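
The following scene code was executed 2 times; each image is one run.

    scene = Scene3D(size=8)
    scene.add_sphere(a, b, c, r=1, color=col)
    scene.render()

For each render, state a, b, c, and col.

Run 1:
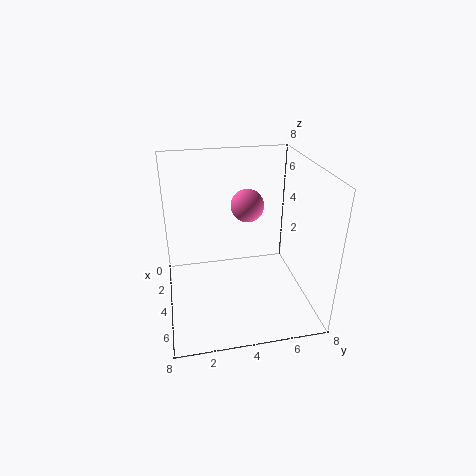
a = 2
b = 5
c = 5
col = 'hotpink'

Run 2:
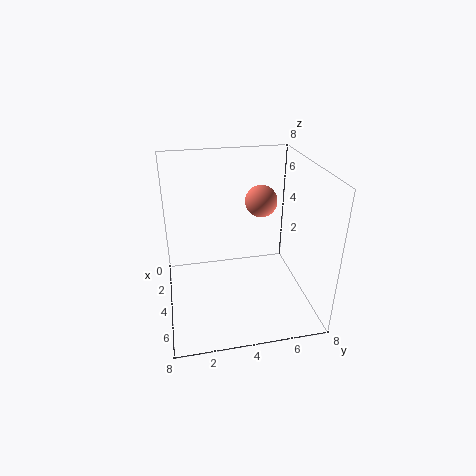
a = 1.5
b = 6
c = 5
col = 'salmon'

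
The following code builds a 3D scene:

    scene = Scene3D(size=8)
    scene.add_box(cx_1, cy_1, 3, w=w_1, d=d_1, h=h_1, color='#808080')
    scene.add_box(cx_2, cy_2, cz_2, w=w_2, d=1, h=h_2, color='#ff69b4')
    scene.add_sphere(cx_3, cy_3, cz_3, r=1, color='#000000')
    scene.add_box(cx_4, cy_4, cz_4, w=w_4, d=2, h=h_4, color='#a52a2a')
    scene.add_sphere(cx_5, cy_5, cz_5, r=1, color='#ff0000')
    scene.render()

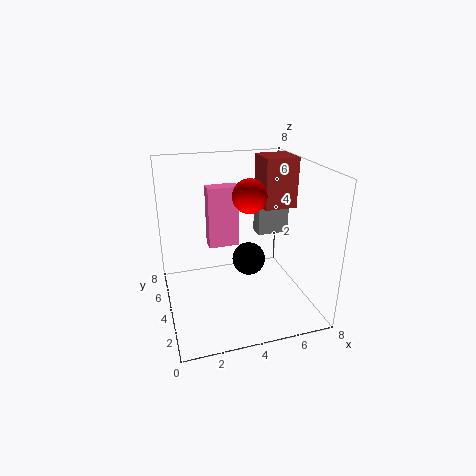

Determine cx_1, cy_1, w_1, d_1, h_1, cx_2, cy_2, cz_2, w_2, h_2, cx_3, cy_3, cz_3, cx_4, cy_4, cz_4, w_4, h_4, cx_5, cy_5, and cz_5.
cx_1 = 6; cy_1 = 6; w_1 = 2; d_1 = 1; h_1 = 2; cx_2 = 3; cy_2 = 7; cz_2 = 2; w_2 = 2; h_2 = 4; cx_3 = 5; cy_3 = 5; cz_3 = 2; cx_4 = 6; cy_4 = 5; cz_4 = 5; w_4 = 2; h_4 = 3; cx_5 = 5; cy_5 = 5; cz_5 = 6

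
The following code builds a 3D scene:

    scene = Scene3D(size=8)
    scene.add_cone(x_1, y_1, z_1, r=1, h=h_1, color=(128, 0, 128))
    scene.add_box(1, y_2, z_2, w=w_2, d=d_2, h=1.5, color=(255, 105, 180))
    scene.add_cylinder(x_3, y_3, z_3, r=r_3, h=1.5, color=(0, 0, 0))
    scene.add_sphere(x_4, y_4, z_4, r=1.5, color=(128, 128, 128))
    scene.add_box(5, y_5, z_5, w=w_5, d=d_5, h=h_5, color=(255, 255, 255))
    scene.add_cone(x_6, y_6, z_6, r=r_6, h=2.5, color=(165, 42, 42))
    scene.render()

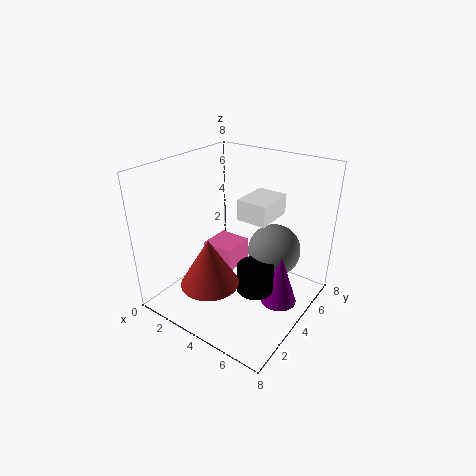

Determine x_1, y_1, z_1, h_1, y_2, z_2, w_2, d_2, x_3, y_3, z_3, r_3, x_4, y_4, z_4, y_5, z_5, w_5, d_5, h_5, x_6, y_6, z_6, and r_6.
x_1 = 6.5
y_1 = 4.5
z_1 = 0.5
h_1 = 3
y_2 = 4.5
z_2 = 1
w_2 = 2
d_2 = 2
x_3 = 5.5
y_3 = 3.5
z_3 = 1.5
r_3 = 1
x_4 = 5.5
y_4 = 5.5
z_4 = 3
y_5 = 2.5
z_5 = 6
w_5 = 1.5
d_5 = 2
h_5 = 1
x_6 = 4
y_6 = 1.5
z_6 = 2.5
r_6 = 1.5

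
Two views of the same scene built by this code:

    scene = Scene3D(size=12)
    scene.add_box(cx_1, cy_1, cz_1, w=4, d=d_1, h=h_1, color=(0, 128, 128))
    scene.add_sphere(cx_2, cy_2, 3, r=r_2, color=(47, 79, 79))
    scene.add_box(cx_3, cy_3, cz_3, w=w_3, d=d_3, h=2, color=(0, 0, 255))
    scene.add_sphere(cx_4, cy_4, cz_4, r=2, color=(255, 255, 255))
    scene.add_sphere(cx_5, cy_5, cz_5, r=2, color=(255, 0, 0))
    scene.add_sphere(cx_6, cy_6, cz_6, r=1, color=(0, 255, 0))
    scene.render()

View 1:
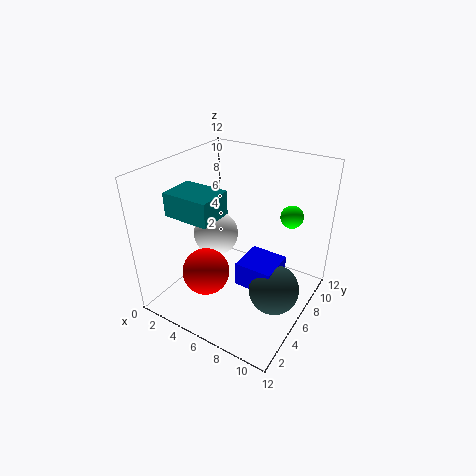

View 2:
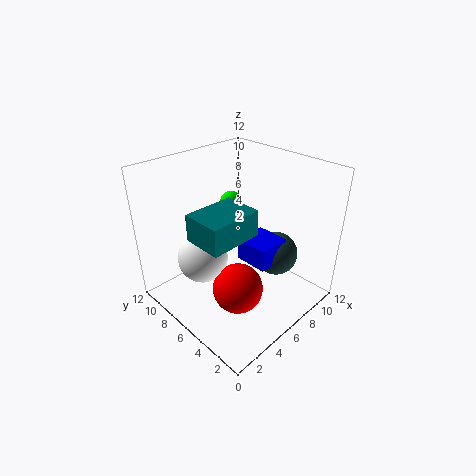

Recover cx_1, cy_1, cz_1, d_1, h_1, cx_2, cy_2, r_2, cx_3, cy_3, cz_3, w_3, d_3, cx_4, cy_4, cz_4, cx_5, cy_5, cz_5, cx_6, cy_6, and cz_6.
cx_1 = 1; cy_1 = 3; cz_1 = 8; d_1 = 3; h_1 = 2; cx_2 = 10; cy_2 = 5; r_2 = 2; cx_3 = 7; cy_3 = 4; cz_3 = 3; w_3 = 3; d_3 = 3; cx_4 = 3; cy_4 = 7; cz_4 = 5; cx_5 = 4; cy_5 = 4; cz_5 = 3; cx_6 = 9; cy_6 = 10; cz_6 = 7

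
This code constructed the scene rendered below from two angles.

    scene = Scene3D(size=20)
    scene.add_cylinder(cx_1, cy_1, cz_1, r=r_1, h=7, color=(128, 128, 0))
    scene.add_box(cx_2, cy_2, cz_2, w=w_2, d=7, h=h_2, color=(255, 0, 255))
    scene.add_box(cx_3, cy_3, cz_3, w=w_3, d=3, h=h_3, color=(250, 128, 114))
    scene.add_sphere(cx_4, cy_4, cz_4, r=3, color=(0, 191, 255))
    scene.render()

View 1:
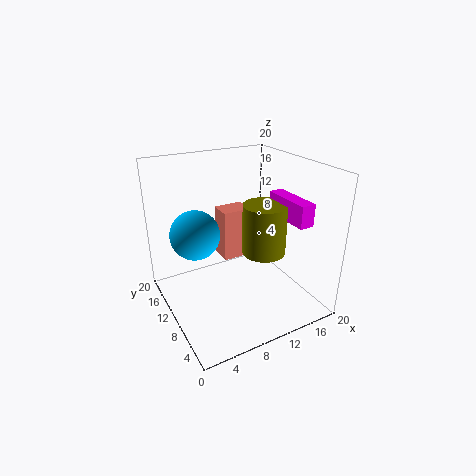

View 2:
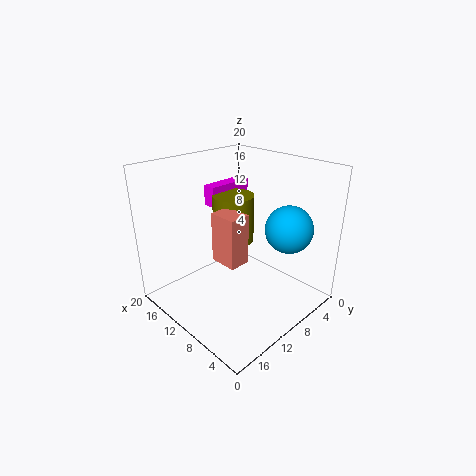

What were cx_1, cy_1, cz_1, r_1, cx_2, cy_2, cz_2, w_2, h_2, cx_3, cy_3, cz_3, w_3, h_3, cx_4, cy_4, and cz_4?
cx_1 = 13
cy_1 = 8
cz_1 = 8
r_1 = 3
cx_2 = 15
cy_2 = 3
cz_2 = 13
w_2 = 2
h_2 = 3
cx_3 = 8
cy_3 = 10
cz_3 = 7
w_3 = 4
h_3 = 7
cx_4 = 3
cy_4 = 8
cz_4 = 13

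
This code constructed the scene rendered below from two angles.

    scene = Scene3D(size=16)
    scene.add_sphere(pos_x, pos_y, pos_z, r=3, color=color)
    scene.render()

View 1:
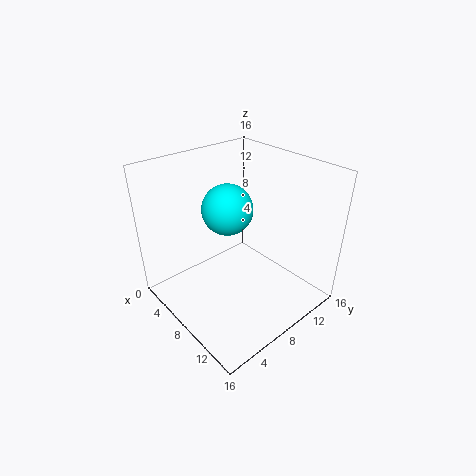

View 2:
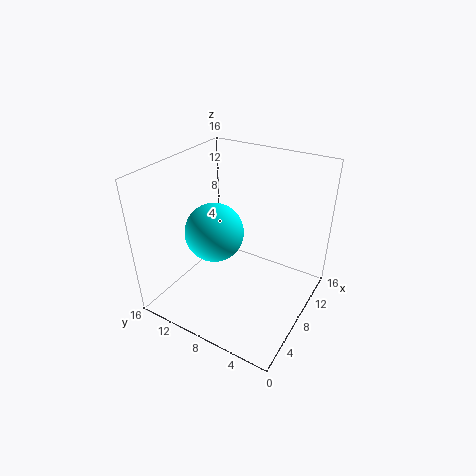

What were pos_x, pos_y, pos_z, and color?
pos_x = 5; pos_y = 9; pos_z = 10; color = 'cyan'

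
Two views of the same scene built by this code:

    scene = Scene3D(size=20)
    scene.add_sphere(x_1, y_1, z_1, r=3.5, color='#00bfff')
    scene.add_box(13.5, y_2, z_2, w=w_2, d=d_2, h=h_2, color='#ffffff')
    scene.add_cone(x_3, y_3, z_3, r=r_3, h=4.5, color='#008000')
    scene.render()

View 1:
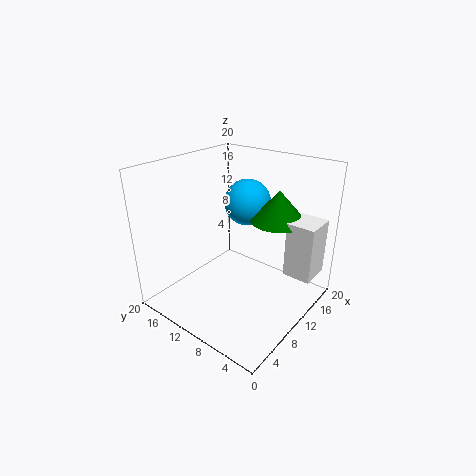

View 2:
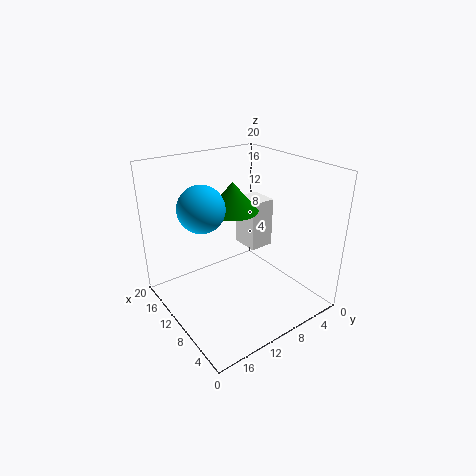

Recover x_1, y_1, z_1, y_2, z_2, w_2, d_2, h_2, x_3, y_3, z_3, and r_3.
x_1 = 15.5, y_1 = 12.5, z_1 = 13, y_2 = 0.5, z_2 = 4.5, w_2 = 4.5, d_2 = 4, h_2 = 8, x_3 = 15.5, y_3 = 7, z_3 = 11.5, r_3 = 4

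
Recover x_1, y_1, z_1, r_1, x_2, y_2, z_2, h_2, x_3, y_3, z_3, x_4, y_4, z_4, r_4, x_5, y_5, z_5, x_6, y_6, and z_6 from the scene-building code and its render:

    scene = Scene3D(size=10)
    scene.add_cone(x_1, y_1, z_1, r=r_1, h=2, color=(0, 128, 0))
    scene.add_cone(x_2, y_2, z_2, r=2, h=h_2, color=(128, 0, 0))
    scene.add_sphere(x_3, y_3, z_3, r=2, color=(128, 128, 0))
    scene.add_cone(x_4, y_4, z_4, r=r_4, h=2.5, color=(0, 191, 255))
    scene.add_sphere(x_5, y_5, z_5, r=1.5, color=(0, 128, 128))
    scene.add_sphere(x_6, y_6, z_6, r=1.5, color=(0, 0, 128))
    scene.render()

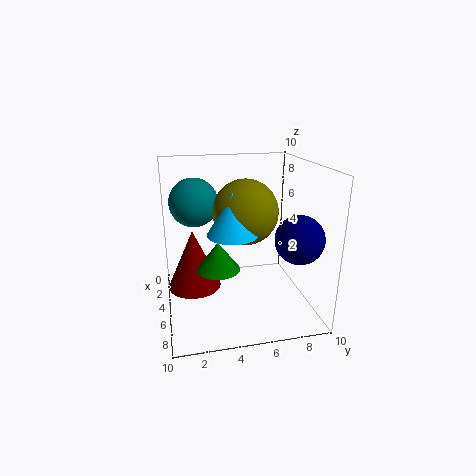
x_1 = 5.5
y_1 = 3.5
z_1 = 3
r_1 = 1.5
x_2 = 3
y_2 = 2
z_2 = 0.5
h_2 = 4.5
x_3 = 7
y_3 = 5
z_3 = 7.5
x_4 = 8
y_4 = 4
z_4 = 6.5
r_4 = 1.5
x_5 = 6
y_5 = 2
z_5 = 8
x_6 = 8.5
y_6 = 8
z_6 = 6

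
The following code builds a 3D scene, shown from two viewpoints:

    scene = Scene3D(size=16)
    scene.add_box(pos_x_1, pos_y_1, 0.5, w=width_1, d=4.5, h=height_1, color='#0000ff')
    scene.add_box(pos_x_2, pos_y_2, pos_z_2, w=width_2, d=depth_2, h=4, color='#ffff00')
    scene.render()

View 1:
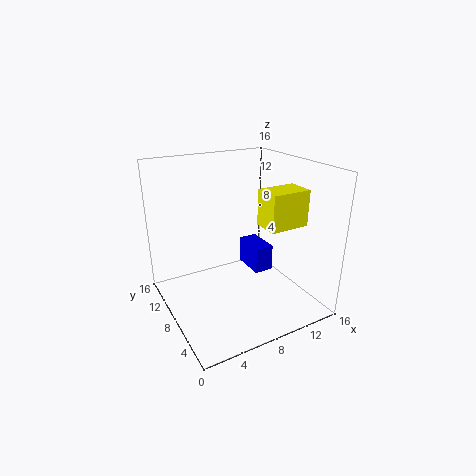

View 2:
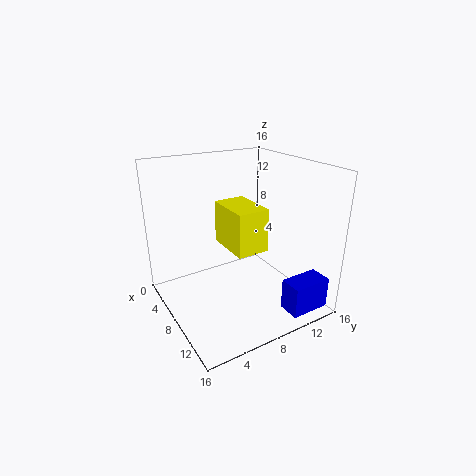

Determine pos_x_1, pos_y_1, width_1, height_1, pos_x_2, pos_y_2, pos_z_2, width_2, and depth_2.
pos_x_1 = 12.5
pos_y_1 = 11
width_1 = 2.5
height_1 = 3.5
pos_x_2 = 10
pos_y_2 = 4.25
pos_z_2 = 9.5
width_2 = 4.5
depth_2 = 3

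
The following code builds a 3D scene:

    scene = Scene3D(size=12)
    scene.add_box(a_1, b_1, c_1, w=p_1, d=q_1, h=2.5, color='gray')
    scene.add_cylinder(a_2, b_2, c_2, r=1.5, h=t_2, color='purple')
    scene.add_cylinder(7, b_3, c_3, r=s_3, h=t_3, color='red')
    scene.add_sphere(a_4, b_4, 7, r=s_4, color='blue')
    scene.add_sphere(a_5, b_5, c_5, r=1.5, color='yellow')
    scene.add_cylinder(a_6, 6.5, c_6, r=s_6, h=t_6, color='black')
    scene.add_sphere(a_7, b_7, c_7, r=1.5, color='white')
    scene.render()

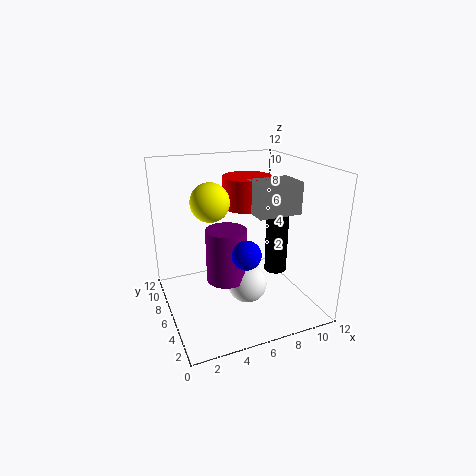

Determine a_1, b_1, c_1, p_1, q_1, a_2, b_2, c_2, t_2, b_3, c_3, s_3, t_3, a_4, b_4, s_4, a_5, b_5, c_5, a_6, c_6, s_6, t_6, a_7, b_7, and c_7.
a_1 = 6.5
b_1 = 3
c_1 = 8.5
p_1 = 3.5
q_1 = 2.5
a_2 = 4
b_2 = 3.5
c_2 = 4
t_2 = 4
b_3 = 6.5
c_3 = 8.5
s_3 = 2
t_3 = 2.5
a_4 = 4.5
b_4 = 1
s_4 = 1
a_5 = 3.5
b_5 = 5.5
c_5 = 9.5
a_6 = 10
c_6 = 2
s_6 = 1
t_6 = 6
a_7 = 5.5
b_7 = 3
c_7 = 3.5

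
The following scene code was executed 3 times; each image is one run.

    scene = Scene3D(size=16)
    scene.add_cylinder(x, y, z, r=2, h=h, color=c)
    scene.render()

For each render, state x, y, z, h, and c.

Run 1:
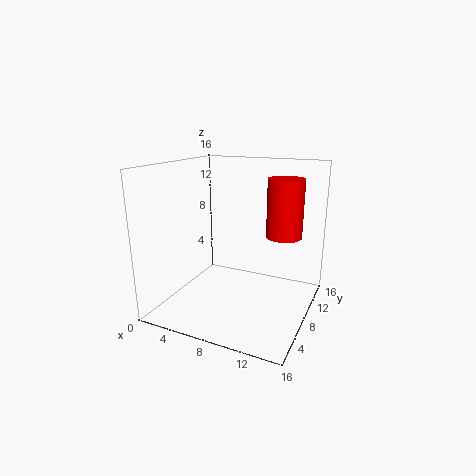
x = 12.5; y = 10.5; z = 8; h = 6.5; c = 'red'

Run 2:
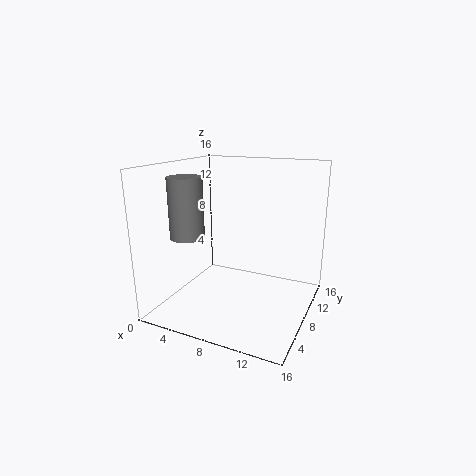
x = 2; y = 7; z = 7.5; h = 7; c = 'gray'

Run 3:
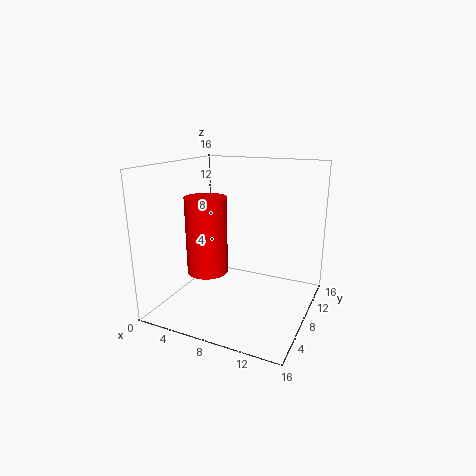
x = 7; y = 3; z = 6; h = 7.5; c = 'red'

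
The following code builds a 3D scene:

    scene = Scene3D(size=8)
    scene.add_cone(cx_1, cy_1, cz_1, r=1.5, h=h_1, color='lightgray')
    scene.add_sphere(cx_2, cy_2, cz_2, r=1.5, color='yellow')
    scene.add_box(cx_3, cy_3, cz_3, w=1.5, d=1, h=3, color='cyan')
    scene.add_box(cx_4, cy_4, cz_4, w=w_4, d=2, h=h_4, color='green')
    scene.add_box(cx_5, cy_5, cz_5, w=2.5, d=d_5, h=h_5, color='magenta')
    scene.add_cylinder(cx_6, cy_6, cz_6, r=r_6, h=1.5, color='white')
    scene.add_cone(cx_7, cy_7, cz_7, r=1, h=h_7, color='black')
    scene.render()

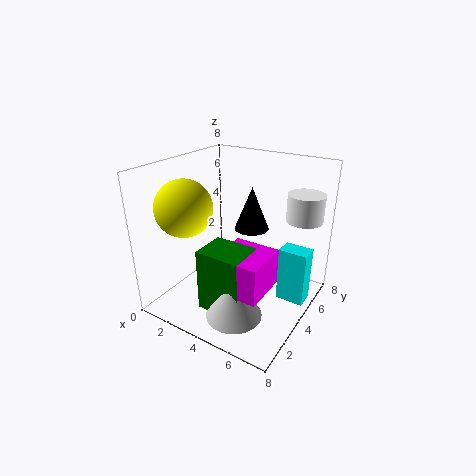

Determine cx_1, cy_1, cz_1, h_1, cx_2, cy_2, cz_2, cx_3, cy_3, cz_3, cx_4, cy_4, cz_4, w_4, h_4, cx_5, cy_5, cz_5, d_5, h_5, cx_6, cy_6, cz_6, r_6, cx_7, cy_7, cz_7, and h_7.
cx_1 = 5, cy_1 = 2, cz_1 = 0.5, h_1 = 2.5, cx_2 = 2, cy_2 = 2, cz_2 = 6, cx_3 = 6.5, cy_3 = 4, cz_3 = 1, cx_4 = 3, cy_4 = 1.5, cz_4 = 0.5, w_4 = 2.5, h_4 = 3.5, cx_5 = 4, cy_5 = 1.5, cz_5 = 2, d_5 = 2.5, h_5 = 2, cx_6 = 7, cy_6 = 6, cz_6 = 5, r_6 = 1, cx_7 = 4, cy_7 = 5.5, cz_7 = 4, h_7 = 2.5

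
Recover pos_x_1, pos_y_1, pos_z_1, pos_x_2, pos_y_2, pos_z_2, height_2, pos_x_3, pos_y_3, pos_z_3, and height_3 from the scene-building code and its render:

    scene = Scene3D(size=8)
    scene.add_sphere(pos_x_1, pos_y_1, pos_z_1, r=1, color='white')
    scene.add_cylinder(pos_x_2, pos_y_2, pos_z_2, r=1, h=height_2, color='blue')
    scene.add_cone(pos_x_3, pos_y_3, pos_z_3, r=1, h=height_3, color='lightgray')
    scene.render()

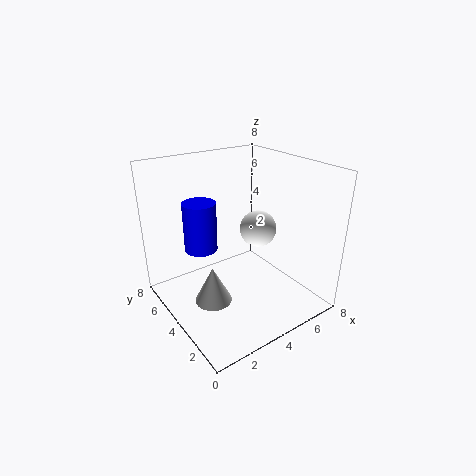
pos_x_1 = 5
pos_y_1 = 3.5
pos_z_1 = 4.5
pos_x_2 = 3
pos_y_2 = 6.5
pos_z_2 = 2.5
height_2 = 3
pos_x_3 = 2
pos_y_3 = 3.5
pos_z_3 = 1
height_3 = 2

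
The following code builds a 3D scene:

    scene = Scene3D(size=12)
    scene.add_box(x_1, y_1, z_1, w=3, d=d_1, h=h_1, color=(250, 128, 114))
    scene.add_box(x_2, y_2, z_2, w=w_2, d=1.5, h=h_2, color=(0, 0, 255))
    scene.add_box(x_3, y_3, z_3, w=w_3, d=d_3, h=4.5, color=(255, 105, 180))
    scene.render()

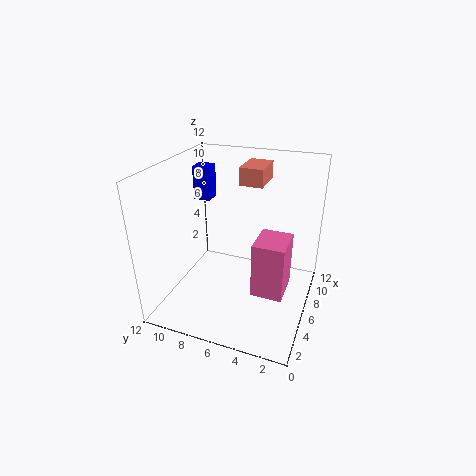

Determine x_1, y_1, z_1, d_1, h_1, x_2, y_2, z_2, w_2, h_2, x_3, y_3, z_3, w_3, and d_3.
x_1 = 7.5; y_1 = 4.5; z_1 = 10; d_1 = 2; h_1 = 1.5; x_2 = 8; y_2 = 9.5; z_2 = 8; w_2 = 1.5; h_2 = 3; x_3 = 3.5; y_3 = 1.5; z_3 = 2.5; w_3 = 3; d_3 = 2.5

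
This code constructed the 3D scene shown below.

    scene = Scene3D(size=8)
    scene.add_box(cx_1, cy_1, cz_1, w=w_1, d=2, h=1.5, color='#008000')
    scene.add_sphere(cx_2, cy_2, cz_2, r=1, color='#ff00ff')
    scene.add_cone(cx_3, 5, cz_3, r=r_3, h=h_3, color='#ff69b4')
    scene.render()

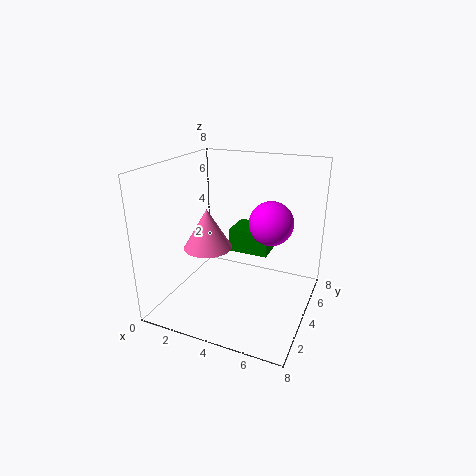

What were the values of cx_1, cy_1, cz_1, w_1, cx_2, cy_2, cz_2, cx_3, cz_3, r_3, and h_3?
cx_1 = 2.5
cy_1 = 6
cz_1 = 2
w_1 = 2.5
cx_2 = 6.5
cy_2 = 2
cz_2 = 6
cx_3 = 1.5
cz_3 = 2.5
r_3 = 1.5
h_3 = 2.5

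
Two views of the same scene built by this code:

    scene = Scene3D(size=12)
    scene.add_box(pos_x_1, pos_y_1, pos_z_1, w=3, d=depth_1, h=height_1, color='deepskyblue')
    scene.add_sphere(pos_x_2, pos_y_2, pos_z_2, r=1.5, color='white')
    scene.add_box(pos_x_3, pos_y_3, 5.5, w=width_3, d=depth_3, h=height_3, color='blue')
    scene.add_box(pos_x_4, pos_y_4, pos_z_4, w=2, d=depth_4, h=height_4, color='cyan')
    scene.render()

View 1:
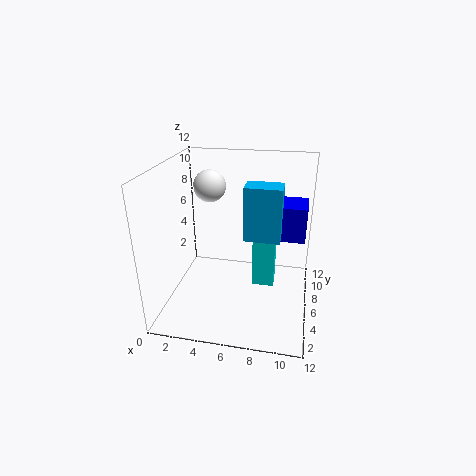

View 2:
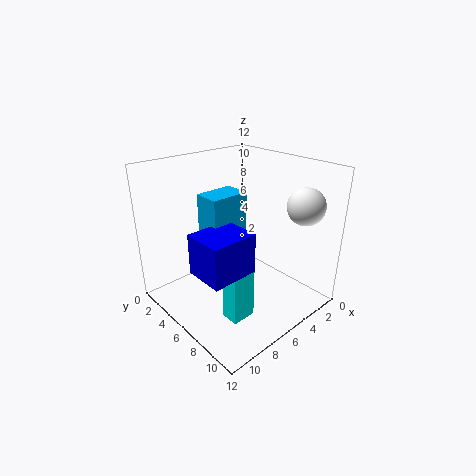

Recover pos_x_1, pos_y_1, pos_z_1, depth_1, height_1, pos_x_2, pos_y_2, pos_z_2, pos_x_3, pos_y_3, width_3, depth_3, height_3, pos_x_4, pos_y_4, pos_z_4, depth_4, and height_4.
pos_x_1 = 6.5; pos_y_1 = 5.5; pos_z_1 = 6; depth_1 = 2; height_1 = 4.5; pos_x_2 = 2.5; pos_y_2 = 10; pos_z_2 = 9; pos_x_3 = 8; pos_y_3 = 7; width_3 = 3.5; depth_3 = 3; height_3 = 3; pos_x_4 = 7; pos_y_4 = 7.5; pos_z_4 = 0.5; depth_4 = 1.5; height_4 = 5.5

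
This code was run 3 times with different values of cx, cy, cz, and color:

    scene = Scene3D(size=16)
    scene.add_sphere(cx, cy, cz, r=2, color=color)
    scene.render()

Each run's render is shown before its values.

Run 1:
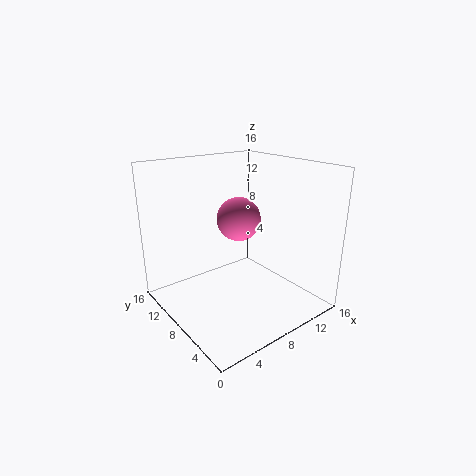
cx = 5, cy = 4, cz = 12, color = 'hotpink'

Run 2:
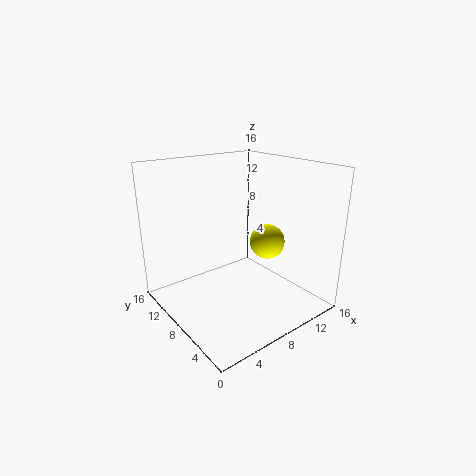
cx = 11.5, cy = 7, cz = 7, color = 'yellow'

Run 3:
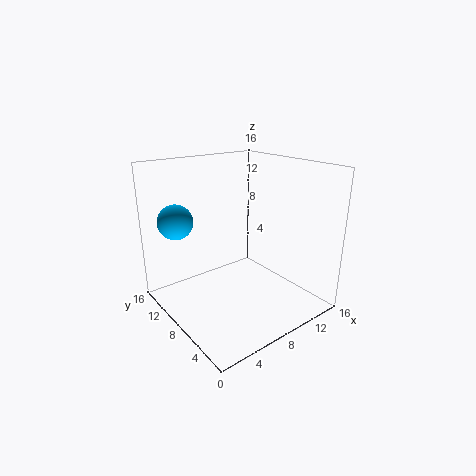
cx = 3, cy = 13, cz = 9.5, color = 'deepskyblue'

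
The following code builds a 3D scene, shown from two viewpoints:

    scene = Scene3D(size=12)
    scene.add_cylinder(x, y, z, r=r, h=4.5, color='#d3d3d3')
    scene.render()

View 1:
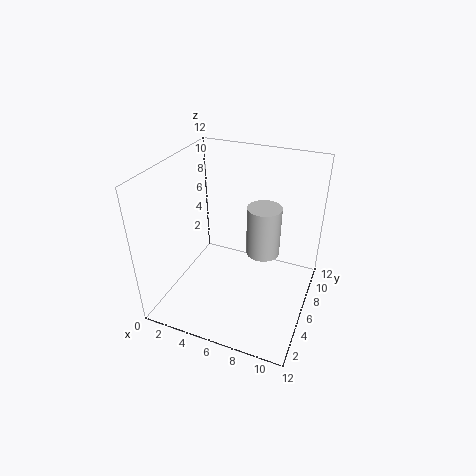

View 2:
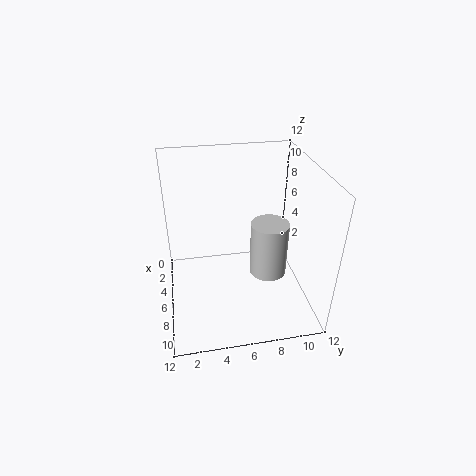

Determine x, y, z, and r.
x = 7.5
y = 8.25
z = 3.5
r = 1.5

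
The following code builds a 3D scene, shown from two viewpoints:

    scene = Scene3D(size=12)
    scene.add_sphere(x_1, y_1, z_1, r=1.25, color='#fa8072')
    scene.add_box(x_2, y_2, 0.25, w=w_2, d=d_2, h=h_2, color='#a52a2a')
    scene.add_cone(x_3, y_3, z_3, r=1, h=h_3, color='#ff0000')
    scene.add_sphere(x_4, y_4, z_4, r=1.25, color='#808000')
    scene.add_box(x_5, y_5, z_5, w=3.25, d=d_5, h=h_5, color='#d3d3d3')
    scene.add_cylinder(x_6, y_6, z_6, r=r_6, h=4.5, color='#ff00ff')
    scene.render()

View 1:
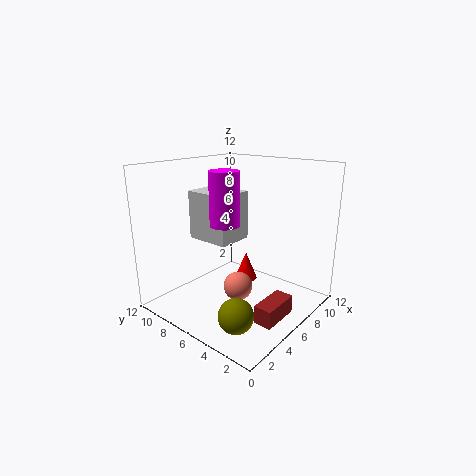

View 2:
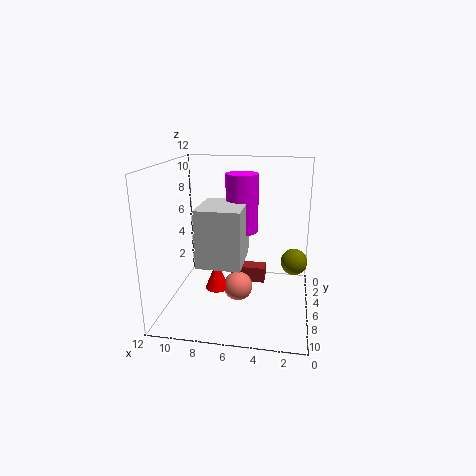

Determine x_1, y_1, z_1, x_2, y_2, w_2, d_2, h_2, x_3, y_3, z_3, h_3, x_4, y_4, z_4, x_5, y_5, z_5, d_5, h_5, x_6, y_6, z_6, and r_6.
x_1 = 6, y_1 = 6, z_1 = 1.5, x_2 = 4, y_2 = 1.25, w_2 = 3.25, d_2 = 1.5, h_2 = 1.5, x_3 = 7.75, y_3 = 6.5, z_3 = 1.5, h_3 = 2.5, x_4 = 1.25, y_4 = 2.25, z_4 = 2.5, x_5 = 5, y_5 = 6.75, z_5 = 5.25, d_5 = 4, h_5 = 4.25, x_6 = 5.5, y_6 = 7, z_6 = 7, r_6 = 1.25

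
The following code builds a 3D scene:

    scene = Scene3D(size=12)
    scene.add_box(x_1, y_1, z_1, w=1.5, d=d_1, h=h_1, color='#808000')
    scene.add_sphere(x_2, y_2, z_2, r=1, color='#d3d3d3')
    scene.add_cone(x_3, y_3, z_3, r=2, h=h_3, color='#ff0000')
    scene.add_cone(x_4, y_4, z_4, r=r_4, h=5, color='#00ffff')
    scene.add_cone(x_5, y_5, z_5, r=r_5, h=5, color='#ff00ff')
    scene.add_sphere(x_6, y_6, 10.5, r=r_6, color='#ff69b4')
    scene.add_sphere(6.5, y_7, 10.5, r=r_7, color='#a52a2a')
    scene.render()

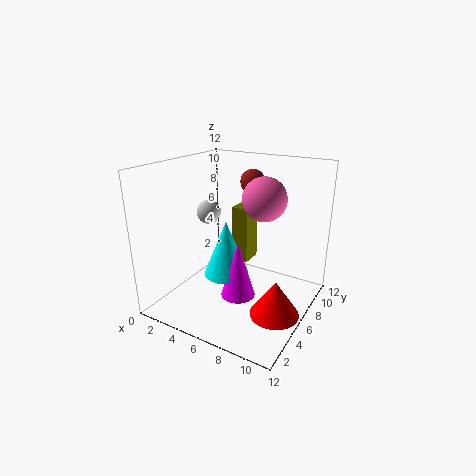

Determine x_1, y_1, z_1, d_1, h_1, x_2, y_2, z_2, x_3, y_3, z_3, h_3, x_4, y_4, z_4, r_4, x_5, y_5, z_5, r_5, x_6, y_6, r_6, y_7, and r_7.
x_1 = 4.5, y_1 = 7.5, z_1 = 3, d_1 = 2, h_1 = 5, x_2 = 3.5, y_2 = 5.5, z_2 = 8, x_3 = 10, y_3 = 5, z_3 = 0.5, h_3 = 3, x_4 = 4.5, y_4 = 6.5, z_4 = 2, r_4 = 2, x_5 = 6, y_5 = 6, z_5 = 0.5, r_5 = 1.5, x_6 = 9.5, y_6 = 3.5, r_6 = 1.5, y_7 = 7.5, r_7 = 1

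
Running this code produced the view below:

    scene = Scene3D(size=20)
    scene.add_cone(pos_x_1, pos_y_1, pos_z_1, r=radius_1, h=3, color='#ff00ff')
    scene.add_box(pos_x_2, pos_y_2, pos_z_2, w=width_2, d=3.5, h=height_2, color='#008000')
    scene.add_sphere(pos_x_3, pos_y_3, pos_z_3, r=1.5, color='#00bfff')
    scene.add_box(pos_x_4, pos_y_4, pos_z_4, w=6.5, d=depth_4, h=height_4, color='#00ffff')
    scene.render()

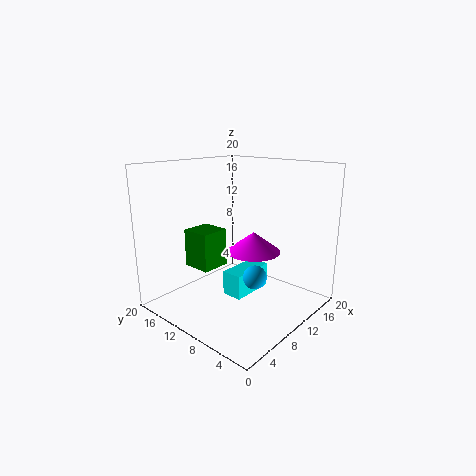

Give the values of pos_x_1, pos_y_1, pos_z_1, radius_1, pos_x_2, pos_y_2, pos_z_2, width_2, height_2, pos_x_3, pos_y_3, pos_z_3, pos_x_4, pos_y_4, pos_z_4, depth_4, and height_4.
pos_x_1 = 13.5, pos_y_1 = 10, pos_z_1 = 7, radius_1 = 4, pos_x_2 = 1.5, pos_y_2 = 7.5, pos_z_2 = 8.5, width_2 = 3.5, height_2 = 4.5, pos_x_3 = 7.5, pos_y_3 = 5, pos_z_3 = 6.5, pos_x_4 = 8.5, pos_y_4 = 8.5, pos_z_4 = 1.5, depth_4 = 3, height_4 = 3.5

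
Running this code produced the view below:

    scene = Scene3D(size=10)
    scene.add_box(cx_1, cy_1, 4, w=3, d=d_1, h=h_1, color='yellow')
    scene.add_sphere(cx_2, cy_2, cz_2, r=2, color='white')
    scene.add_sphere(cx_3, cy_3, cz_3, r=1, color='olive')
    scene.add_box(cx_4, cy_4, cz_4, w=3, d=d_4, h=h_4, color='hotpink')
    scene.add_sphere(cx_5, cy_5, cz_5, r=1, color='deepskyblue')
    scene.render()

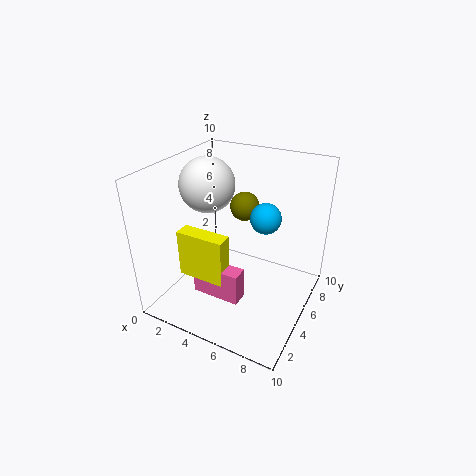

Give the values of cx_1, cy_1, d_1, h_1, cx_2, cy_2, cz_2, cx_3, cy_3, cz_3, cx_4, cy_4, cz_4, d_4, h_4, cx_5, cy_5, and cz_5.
cx_1 = 3, cy_1 = 1, d_1 = 1, h_1 = 3, cx_2 = 2, cy_2 = 6, cz_2 = 8, cx_3 = 5, cy_3 = 6, cz_3 = 7, cx_4 = 4, cy_4 = 1, cz_4 = 3, d_4 = 1, h_4 = 2, cx_5 = 7, cy_5 = 5, cz_5 = 7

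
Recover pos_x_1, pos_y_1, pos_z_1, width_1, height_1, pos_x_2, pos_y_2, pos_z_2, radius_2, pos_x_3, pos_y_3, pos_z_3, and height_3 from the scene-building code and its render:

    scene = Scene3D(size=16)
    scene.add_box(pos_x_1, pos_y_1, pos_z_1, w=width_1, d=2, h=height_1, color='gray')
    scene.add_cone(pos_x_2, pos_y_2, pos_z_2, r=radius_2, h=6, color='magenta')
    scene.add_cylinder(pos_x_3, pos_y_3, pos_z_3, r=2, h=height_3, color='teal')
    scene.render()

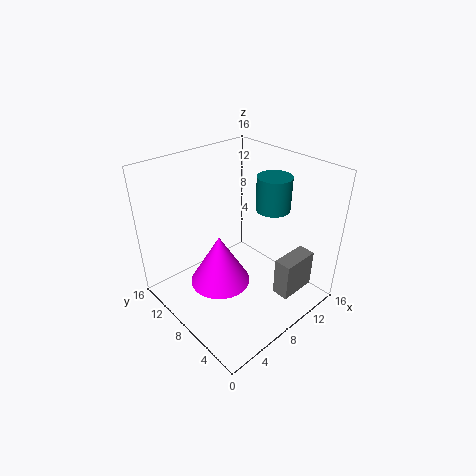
pos_x_1 = 10.5
pos_y_1 = 2.5
pos_z_1 = 1
width_1 = 4.5
height_1 = 4.5
pos_x_2 = 6.5
pos_y_2 = 9.5
pos_z_2 = 2
radius_2 = 3.5
pos_x_3 = 13
pos_y_3 = 7.5
pos_z_3 = 10
height_3 = 4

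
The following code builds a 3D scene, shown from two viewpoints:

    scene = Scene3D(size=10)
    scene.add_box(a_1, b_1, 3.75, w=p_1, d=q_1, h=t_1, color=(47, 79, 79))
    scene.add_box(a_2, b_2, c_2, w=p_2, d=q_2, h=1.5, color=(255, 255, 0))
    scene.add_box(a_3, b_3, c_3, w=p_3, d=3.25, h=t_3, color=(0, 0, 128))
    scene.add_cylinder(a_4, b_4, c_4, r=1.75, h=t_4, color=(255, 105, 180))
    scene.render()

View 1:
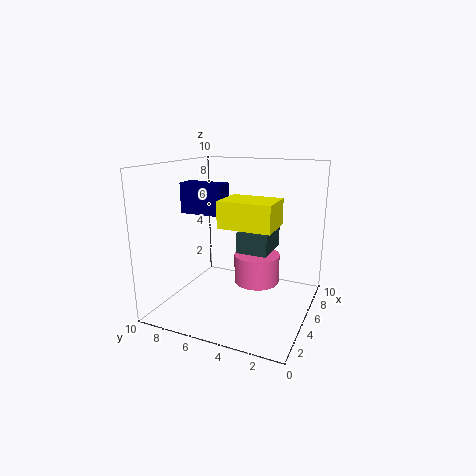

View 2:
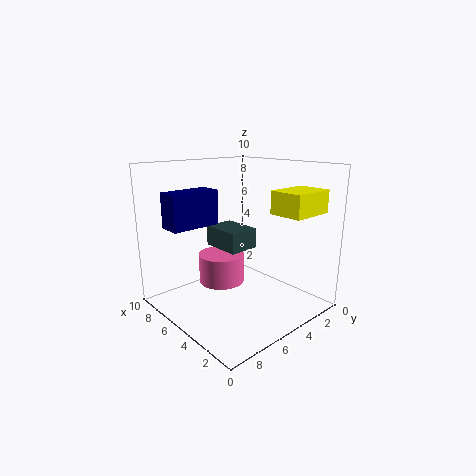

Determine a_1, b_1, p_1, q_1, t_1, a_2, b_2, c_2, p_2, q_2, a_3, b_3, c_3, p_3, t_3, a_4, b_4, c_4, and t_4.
a_1 = 5.25; b_1 = 3; p_1 = 3; q_1 = 2.25; t_1 = 1.5; a_2 = 0.5; b_2 = 1.25; c_2 = 7; p_2 = 2.25; q_2 = 3; a_3 = 5.25; b_3 = 6.5; c_3 = 6.25; p_3 = 1.5; t_3 = 2.25; a_4 = 7.5; b_4 = 4.5; c_4 = 0.75; t_4 = 2.25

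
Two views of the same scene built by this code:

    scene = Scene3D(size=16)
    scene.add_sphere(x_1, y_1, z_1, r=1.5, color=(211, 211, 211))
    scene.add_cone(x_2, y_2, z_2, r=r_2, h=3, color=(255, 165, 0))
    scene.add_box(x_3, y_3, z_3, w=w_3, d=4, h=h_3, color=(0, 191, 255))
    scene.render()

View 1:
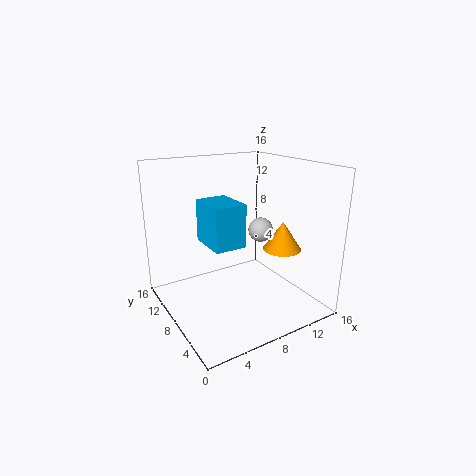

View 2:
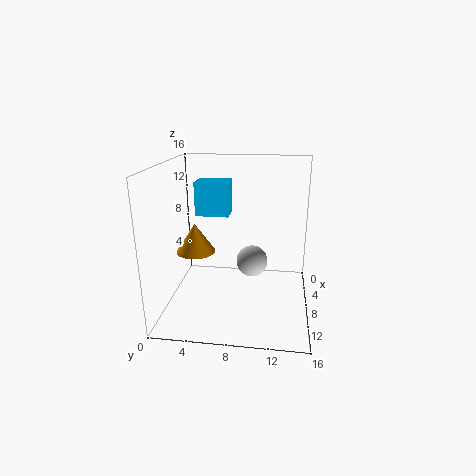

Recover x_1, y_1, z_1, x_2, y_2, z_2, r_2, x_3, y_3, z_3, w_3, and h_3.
x_1 = 12.5; y_1 = 10; z_1 = 7.5; x_2 = 11; y_2 = 4; z_2 = 7.5; r_2 = 2; x_3 = 2.5; y_3 = 2.5; z_3 = 9.5; w_3 = 3; h_3 = 4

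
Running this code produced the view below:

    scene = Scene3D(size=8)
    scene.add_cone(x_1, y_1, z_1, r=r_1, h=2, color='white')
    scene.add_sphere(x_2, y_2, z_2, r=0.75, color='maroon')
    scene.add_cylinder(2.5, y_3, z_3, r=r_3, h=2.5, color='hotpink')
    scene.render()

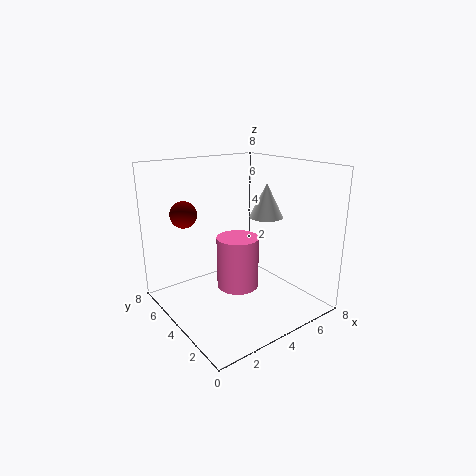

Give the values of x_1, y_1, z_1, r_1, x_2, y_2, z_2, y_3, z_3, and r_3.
x_1 = 6.25, y_1 = 4.25, z_1 = 4.75, r_1 = 1, x_2 = 1.75, y_2 = 6, z_2 = 5.25, y_3 = 2, z_3 = 2.5, r_3 = 1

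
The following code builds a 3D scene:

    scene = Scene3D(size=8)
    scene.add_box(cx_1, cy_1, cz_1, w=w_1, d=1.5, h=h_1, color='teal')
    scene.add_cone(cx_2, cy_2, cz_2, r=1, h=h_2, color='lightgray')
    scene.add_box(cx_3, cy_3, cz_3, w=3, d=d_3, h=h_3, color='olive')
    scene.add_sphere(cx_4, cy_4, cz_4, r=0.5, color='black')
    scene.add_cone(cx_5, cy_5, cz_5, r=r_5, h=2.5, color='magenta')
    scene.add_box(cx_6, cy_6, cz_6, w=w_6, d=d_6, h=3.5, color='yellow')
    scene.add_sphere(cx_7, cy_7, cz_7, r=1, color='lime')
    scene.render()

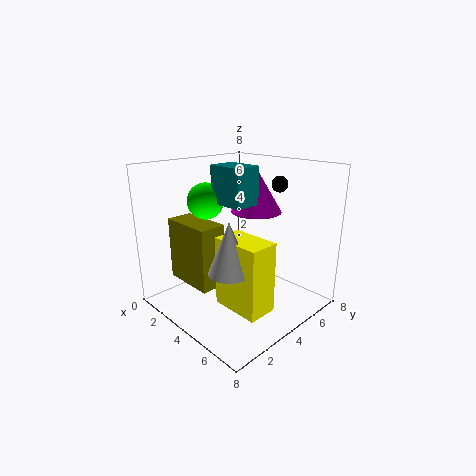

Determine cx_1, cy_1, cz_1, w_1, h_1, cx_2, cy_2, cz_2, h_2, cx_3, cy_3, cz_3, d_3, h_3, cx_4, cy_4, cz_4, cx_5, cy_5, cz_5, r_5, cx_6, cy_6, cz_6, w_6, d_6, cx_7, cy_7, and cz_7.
cx_1 = 3; cy_1 = 3; cz_1 = 6; w_1 = 2; h_1 = 2; cx_2 = 6; cy_2 = 1.5; cz_2 = 3.5; h_2 = 2.5; cx_3 = 1; cy_3 = 1.5; cz_3 = 1.5; d_3 = 1.5; h_3 = 3.5; cx_4 = 4; cy_4 = 7.5; cz_4 = 6.5; cx_5 = 3.5; cy_5 = 6; cz_5 = 5; r_5 = 1.5; cx_6 = 5; cy_6 = 1.5; cz_6 = 1.5; w_6 = 2.5; d_6 = 1.5; cx_7 = 2.5; cy_7 = 3; cz_7 = 6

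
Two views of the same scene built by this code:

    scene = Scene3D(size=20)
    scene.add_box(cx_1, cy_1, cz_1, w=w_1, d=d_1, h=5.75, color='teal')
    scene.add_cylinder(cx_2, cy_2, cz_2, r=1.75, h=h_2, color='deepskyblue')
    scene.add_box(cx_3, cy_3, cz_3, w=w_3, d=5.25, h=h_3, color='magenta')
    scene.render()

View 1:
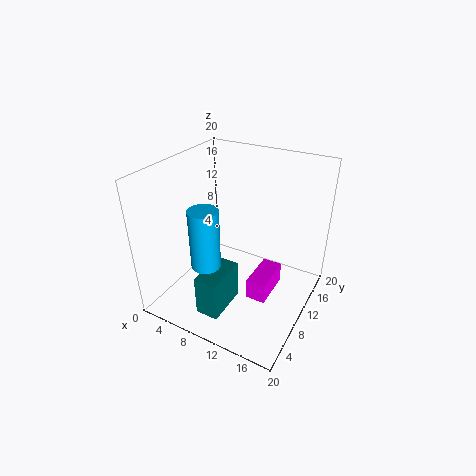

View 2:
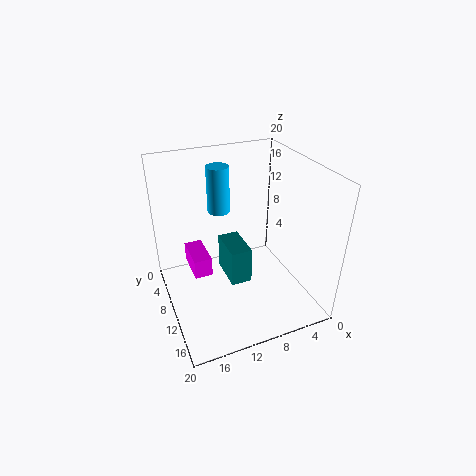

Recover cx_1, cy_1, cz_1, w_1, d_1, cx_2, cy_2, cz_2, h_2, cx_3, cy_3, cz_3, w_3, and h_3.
cx_1 = 7.25, cy_1 = 3, cz_1 = 0.75, w_1 = 3.25, d_1 = 6, cx_2 = 10, cy_2 = 2.25, cz_2 = 10.5, h_2 = 7.25, cx_3 = 14, cy_3 = 5, cz_3 = 5, w_3 = 2.5, h_3 = 2.75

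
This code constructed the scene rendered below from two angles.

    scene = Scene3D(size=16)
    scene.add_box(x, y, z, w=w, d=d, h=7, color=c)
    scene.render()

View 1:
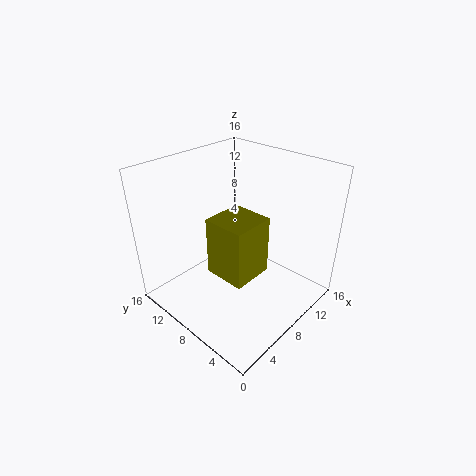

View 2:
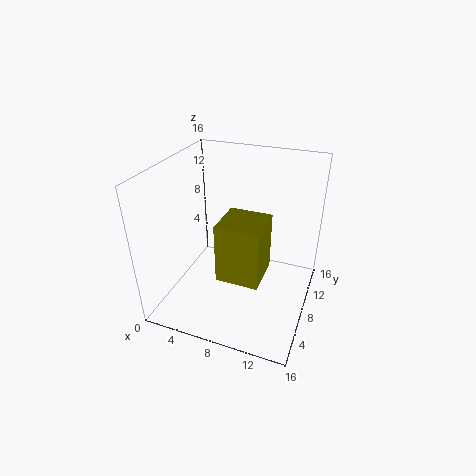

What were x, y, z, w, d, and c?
x = 6
y = 6
z = 3
w = 5
d = 5
c = 'olive'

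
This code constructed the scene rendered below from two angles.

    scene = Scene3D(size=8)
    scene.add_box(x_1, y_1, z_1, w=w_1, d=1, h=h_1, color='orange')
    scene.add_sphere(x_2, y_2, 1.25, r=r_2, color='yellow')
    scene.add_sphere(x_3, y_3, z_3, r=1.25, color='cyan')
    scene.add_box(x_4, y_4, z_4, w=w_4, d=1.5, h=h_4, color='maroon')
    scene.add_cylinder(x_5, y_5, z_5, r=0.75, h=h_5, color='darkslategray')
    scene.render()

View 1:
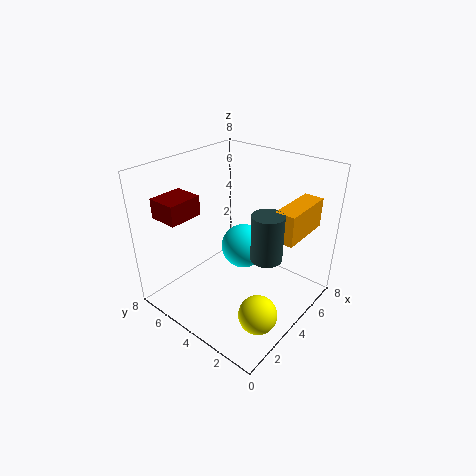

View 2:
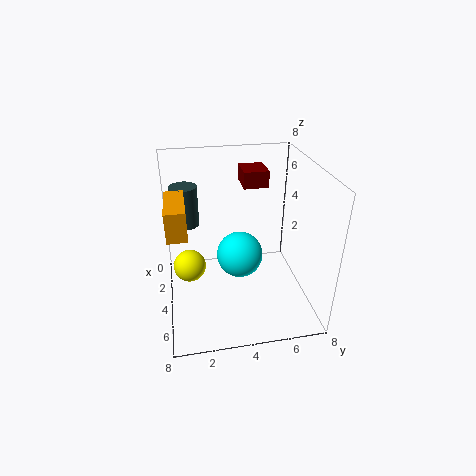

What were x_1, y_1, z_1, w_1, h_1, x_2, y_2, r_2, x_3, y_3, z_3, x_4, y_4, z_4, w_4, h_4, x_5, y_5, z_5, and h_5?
x_1 = 3.25
y_1 = 0.25
z_1 = 5.25
w_1 = 2.75
h_1 = 1.5
x_2 = 2.25
y_2 = 1.25
r_2 = 1
x_3 = 4.5
y_3 = 4
z_3 = 3.25
x_4 = 0.25
y_4 = 4.75
z_4 = 6
w_4 = 1.75
h_4 = 1
x_5 = 2.75
y_5 = 1.25
z_5 = 4.5
h_5 = 2.25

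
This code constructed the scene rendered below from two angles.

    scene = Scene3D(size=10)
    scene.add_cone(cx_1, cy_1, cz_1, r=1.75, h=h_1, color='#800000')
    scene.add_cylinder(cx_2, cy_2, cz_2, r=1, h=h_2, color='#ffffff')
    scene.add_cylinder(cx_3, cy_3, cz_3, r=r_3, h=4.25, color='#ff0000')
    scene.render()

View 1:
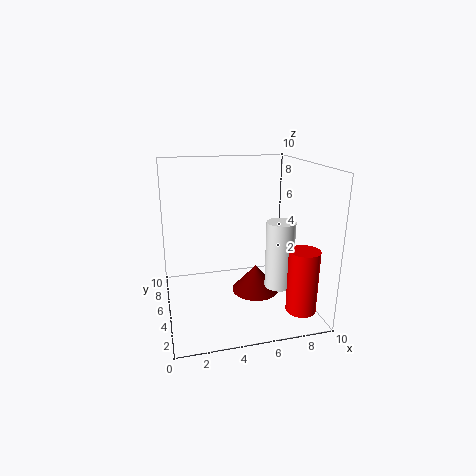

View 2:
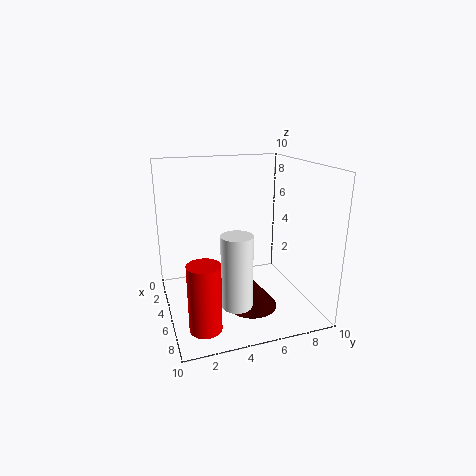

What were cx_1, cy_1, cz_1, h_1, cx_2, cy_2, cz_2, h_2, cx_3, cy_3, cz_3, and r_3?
cx_1 = 6.5; cy_1 = 5.5; cz_1 = 0.5; h_1 = 2; cx_2 = 7.75; cy_2 = 4; cz_2 = 1.5; h_2 = 4.75; cx_3 = 8.5; cy_3 = 1.75; cz_3 = 0.75; r_3 = 1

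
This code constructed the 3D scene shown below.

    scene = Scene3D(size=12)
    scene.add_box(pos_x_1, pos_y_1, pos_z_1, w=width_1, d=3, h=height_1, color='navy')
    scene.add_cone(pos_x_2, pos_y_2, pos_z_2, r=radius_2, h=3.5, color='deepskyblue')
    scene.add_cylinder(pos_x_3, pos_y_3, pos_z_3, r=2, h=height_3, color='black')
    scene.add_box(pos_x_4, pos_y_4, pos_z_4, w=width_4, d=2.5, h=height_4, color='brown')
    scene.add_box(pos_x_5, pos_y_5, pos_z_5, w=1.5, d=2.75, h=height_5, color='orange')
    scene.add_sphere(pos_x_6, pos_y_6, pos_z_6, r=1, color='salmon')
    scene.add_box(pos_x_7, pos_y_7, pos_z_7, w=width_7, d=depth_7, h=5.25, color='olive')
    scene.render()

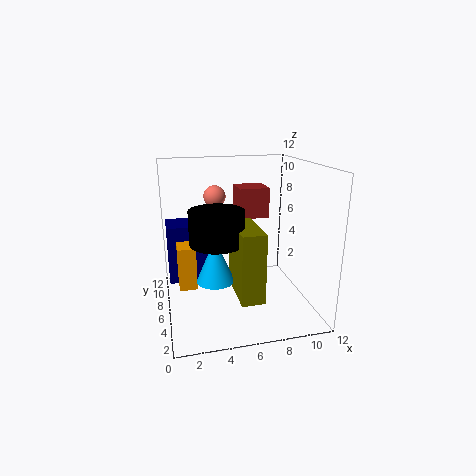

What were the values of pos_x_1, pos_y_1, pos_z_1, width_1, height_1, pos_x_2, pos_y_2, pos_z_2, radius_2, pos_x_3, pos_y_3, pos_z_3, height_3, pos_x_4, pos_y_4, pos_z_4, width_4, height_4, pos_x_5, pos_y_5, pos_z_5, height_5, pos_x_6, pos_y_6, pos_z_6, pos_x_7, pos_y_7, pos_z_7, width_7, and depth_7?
pos_x_1 = 0.25, pos_y_1 = 8.25, pos_z_1 = 1.25, width_1 = 4, height_1 = 5.25, pos_x_2 = 3.75, pos_y_2 = 4.25, pos_z_2 = 3.25, radius_2 = 1.5, pos_x_3 = 3.75, pos_y_3 = 3.25, pos_z_3 = 6.75, height_3 = 2.5, pos_x_4 = 6.25, pos_y_4 = 6.25, pos_z_4 = 7.5, width_4 = 2.5, height_4 = 2.5, pos_x_5 = 1, pos_y_5 = 6.25, pos_z_5 = 1.5, height_5 = 3.75, pos_x_6 = 4.75, pos_y_6 = 9.75, pos_z_6 = 8.75, pos_x_7 = 5, pos_y_7 = 0.75, pos_z_7 = 2.75, width_7 = 1.75, depth_7 = 4.25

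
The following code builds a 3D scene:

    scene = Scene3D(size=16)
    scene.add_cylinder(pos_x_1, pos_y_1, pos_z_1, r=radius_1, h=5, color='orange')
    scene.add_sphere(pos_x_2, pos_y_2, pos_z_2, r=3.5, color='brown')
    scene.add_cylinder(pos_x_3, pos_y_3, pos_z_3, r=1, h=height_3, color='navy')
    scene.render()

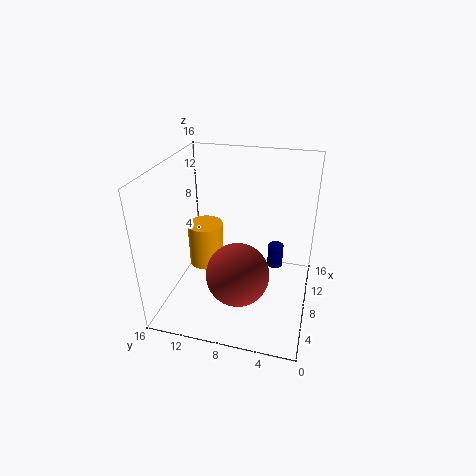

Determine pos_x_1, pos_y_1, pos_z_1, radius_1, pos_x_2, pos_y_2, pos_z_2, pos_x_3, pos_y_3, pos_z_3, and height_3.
pos_x_1 = 8.5; pos_y_1 = 12; pos_z_1 = 4; radius_1 = 2; pos_x_2 = 6; pos_y_2 = 7.5; pos_z_2 = 4.5; pos_x_3 = 14; pos_y_3 = 4.5; pos_z_3 = 1; height_3 = 3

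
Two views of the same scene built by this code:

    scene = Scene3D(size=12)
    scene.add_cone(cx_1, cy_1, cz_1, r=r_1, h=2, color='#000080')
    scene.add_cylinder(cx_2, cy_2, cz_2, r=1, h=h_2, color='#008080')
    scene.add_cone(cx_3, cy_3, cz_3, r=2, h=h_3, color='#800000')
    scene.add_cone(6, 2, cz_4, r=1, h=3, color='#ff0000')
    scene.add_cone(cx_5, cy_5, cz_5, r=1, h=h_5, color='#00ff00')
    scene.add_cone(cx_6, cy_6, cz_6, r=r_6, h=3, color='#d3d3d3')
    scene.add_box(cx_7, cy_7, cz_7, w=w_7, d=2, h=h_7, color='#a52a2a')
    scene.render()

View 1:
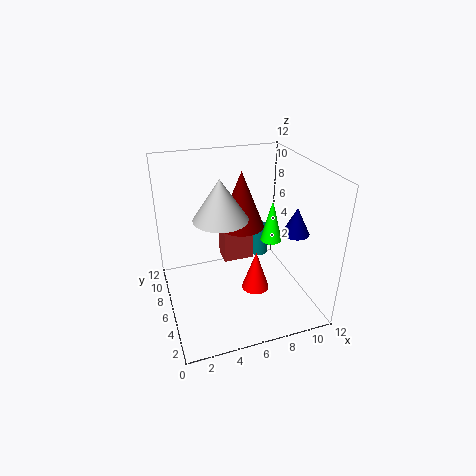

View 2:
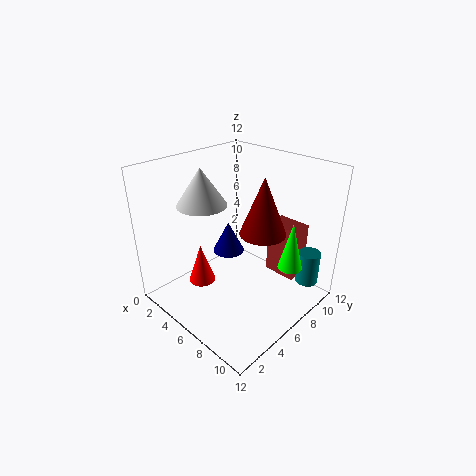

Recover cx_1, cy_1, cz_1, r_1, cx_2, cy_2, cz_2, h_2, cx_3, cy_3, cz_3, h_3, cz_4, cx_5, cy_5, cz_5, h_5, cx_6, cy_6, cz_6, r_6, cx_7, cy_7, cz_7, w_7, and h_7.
cx_1 = 9; cy_1 = 2; cz_1 = 8; r_1 = 1; cx_2 = 10; cy_2 = 11; cz_2 = 1; h_2 = 3; cx_3 = 7; cy_3 = 8; cz_3 = 6; h_3 = 5; cz_4 = 4; cx_5 = 10; cy_5 = 8; cz_5 = 4; h_5 = 4; cx_6 = 4; cy_6 = 4; cz_6 = 9; r_6 = 2; cx_7 = 6; cy_7 = 10; cz_7 = 1; w_7 = 3; h_7 = 5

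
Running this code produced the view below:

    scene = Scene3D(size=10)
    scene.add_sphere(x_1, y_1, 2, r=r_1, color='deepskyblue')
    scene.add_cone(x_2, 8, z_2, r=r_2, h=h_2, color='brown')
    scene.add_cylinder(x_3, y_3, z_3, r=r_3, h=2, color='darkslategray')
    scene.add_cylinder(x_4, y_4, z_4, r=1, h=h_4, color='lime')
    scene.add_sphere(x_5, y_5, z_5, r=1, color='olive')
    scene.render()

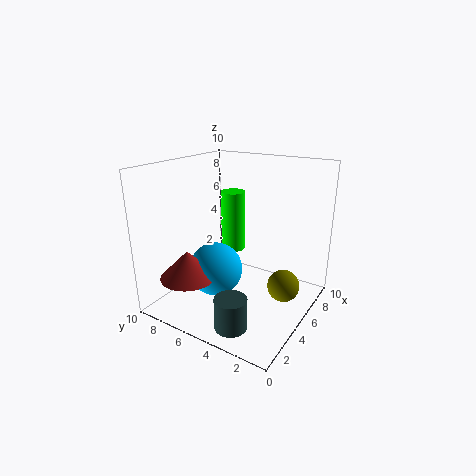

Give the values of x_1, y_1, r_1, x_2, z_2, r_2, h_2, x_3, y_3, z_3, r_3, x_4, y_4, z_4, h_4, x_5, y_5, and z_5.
x_1 = 5, y_1 = 7, r_1 = 2, x_2 = 3, z_2 = 2, r_2 = 2, h_2 = 2, x_3 = 1, y_3 = 3, z_3 = 1, r_3 = 1, x_4 = 9, y_4 = 8, z_4 = 2, h_4 = 5, x_5 = 4, y_5 = 1, z_5 = 3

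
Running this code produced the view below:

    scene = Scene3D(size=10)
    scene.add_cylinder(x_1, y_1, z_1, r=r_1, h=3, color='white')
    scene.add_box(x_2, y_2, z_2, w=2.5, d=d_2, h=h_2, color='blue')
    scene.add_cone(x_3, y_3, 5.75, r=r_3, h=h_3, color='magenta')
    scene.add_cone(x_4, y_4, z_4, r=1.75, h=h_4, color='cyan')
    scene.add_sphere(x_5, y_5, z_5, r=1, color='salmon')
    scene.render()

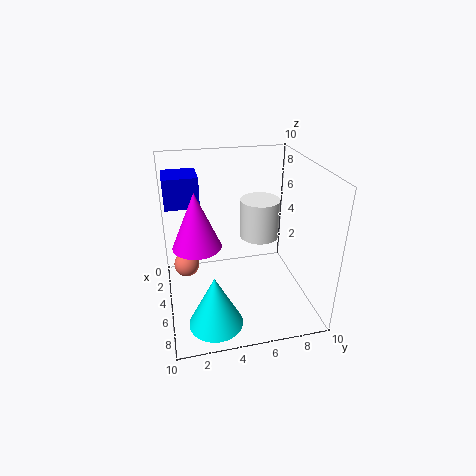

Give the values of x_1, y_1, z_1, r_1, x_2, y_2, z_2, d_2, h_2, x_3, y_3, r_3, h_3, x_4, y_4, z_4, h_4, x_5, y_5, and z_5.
x_1 = 2.75, y_1 = 7.25, z_1 = 3.75, r_1 = 1.5, x_2 = 0.25, y_2 = 0.25, z_2 = 6.5, d_2 = 2.5, h_2 = 2.25, x_3 = 6.75, y_3 = 2, r_3 = 1.5, h_3 = 3.5, x_4 = 8.25, y_4 = 2.75, z_4 = 0.75, h_4 = 3.5, x_5 = 1.75, y_5 = 1.5, z_5 = 1.25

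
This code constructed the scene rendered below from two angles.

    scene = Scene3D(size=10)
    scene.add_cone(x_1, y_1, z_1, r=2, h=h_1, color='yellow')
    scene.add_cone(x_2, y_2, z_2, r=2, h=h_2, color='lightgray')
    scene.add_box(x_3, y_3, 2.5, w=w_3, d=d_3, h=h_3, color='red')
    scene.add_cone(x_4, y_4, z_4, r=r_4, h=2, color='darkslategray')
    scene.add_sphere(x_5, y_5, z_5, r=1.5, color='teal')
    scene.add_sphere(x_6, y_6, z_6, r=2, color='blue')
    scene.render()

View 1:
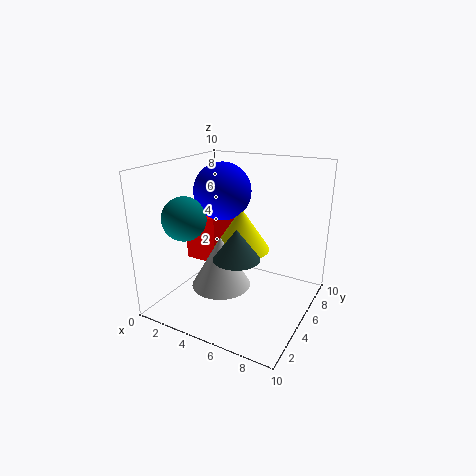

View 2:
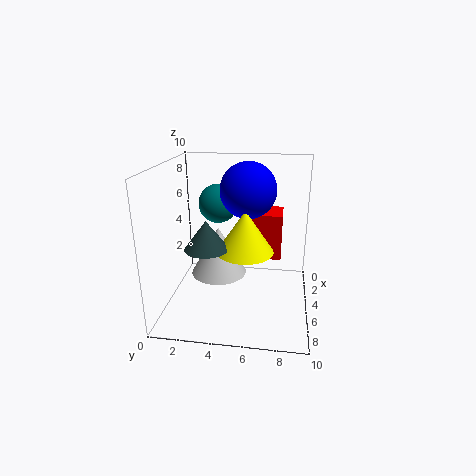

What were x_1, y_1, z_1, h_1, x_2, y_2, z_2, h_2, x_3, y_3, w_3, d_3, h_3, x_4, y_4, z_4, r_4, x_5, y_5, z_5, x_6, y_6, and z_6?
x_1 = 5; y_1 = 5.5; z_1 = 4; h_1 = 3; x_2 = 4.5; y_2 = 3.5; z_2 = 2; h_2 = 3.5; x_3 = 0.5; y_3 = 5; w_3 = 2.5; d_3 = 3; h_3 = 3.5; x_4 = 6; y_4 = 3; z_4 = 4.5; r_4 = 1.5; x_5 = 2; y_5 = 3; z_5 = 6.5; x_6 = 3.5; y_6 = 5.5; z_6 = 8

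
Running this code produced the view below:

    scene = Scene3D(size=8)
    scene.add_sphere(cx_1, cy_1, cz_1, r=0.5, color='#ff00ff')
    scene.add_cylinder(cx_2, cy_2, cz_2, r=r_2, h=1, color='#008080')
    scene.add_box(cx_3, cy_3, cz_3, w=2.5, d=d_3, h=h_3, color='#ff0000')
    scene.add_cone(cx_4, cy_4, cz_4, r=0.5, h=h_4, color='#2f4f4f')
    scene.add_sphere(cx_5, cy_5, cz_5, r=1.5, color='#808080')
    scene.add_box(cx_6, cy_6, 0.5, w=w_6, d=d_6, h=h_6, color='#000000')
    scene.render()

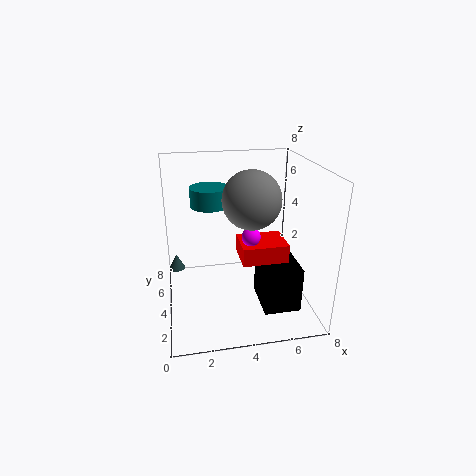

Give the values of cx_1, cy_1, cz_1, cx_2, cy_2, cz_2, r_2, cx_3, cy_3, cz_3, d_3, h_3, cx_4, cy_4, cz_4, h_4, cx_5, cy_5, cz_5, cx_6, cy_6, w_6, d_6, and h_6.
cx_1 = 4.5
cy_1 = 3
cz_1 = 4.5
cx_2 = 2.5
cy_2 = 4
cz_2 = 6
r_2 = 1
cx_3 = 4
cy_3 = 2.5
cz_3 = 3
d_3 = 2
h_3 = 1
cx_4 = 0.5
cy_4 = 6.5
cz_4 = 1
h_4 = 1
cx_5 = 4.5
cy_5 = 3
cz_5 = 6.5
cx_6 = 5
cy_6 = 1.5
w_6 = 2
d_6 = 2.5
h_6 = 2.5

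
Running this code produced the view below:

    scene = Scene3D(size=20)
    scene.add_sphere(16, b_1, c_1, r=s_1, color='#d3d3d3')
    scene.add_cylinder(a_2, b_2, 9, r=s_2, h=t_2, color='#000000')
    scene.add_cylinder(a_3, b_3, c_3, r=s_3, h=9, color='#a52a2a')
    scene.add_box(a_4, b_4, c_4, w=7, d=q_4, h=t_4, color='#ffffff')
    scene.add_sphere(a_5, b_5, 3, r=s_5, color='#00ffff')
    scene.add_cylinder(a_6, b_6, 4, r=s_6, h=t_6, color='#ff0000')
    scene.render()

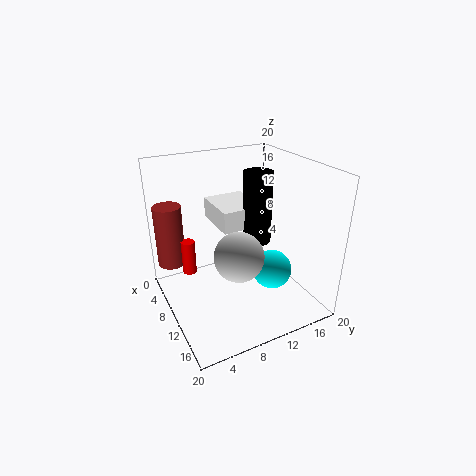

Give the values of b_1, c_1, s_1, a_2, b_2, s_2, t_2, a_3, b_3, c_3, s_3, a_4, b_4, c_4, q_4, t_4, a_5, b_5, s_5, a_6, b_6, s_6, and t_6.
b_1 = 7, c_1 = 11, s_1 = 3, a_2 = 10, b_2 = 13, s_2 = 2, t_2 = 10, a_3 = 4, b_3 = 2, c_3 = 5, s_3 = 2, a_4 = 3, b_4 = 8, c_4 = 11, q_4 = 6, t_4 = 3, a_5 = 10, b_5 = 16, s_5 = 3, a_6 = 6, b_6 = 4, s_6 = 1, t_6 = 5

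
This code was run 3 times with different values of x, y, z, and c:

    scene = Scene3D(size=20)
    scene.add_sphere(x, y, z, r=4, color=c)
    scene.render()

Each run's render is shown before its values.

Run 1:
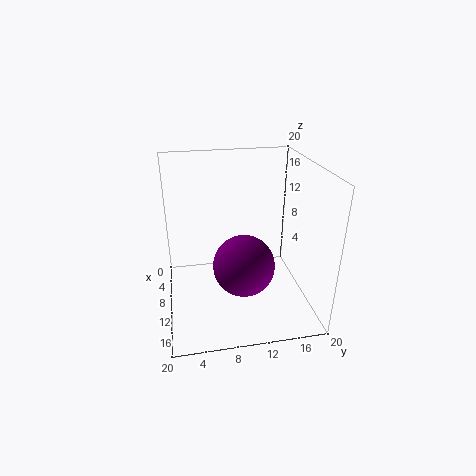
x = 14, y = 10, z = 8, c = 'purple'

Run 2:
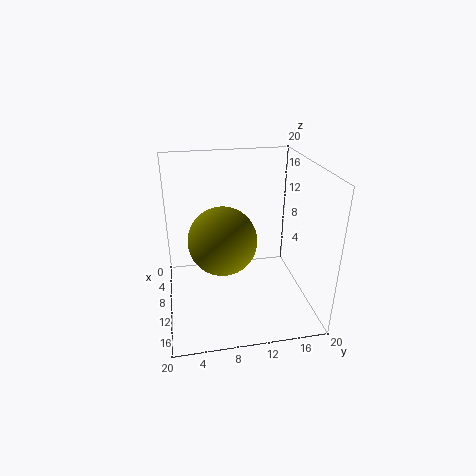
x = 16, y = 7, z = 13, c = 'olive'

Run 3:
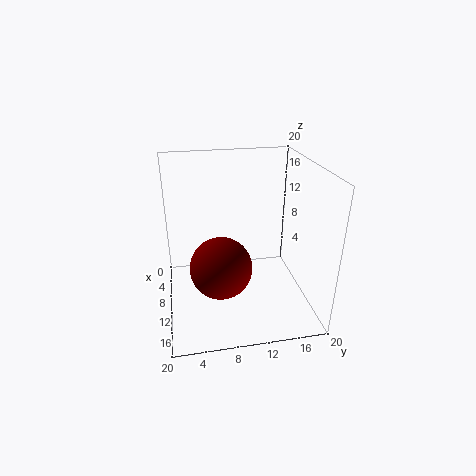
x = 14, y = 7, z = 8, c = 'maroon'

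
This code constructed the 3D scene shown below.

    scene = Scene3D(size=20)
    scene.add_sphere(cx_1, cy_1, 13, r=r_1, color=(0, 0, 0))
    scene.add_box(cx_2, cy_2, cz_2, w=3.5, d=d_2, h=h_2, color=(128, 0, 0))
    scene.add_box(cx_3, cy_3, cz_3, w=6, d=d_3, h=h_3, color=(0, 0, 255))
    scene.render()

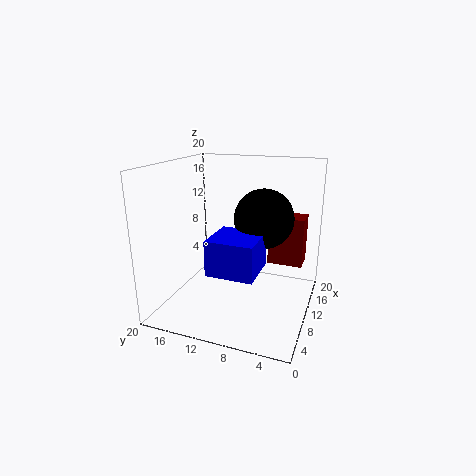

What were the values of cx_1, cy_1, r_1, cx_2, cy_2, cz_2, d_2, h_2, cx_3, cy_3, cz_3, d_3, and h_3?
cx_1 = 10.5
cy_1 = 6.5
r_1 = 4
cx_2 = 13
cy_2 = 1.5
cz_2 = 5.5
d_2 = 5
h_2 = 7
cx_3 = 2.5
cy_3 = 5.5
cz_3 = 7.5
d_3 = 6
h_3 = 4.5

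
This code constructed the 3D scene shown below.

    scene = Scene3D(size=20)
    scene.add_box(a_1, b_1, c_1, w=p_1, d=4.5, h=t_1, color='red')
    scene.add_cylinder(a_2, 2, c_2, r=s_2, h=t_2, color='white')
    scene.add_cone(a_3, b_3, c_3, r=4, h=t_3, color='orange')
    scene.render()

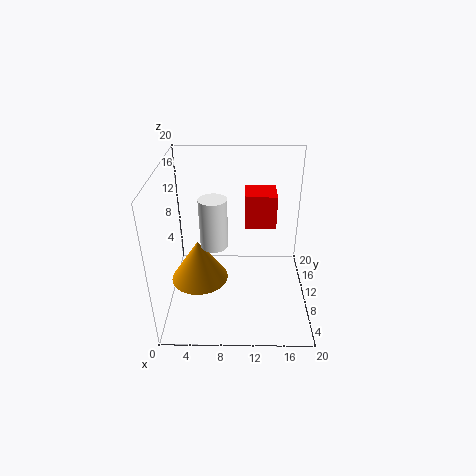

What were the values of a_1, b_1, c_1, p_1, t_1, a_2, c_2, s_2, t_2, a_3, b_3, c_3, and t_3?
a_1 = 11, b_1 = 12.5, c_1 = 10, p_1 = 4.5, t_1 = 5, a_2 = 7.5, c_2 = 14, s_2 = 1.5, t_2 = 5.5, a_3 = 4.5, b_3 = 9, c_3 = 4, t_3 = 6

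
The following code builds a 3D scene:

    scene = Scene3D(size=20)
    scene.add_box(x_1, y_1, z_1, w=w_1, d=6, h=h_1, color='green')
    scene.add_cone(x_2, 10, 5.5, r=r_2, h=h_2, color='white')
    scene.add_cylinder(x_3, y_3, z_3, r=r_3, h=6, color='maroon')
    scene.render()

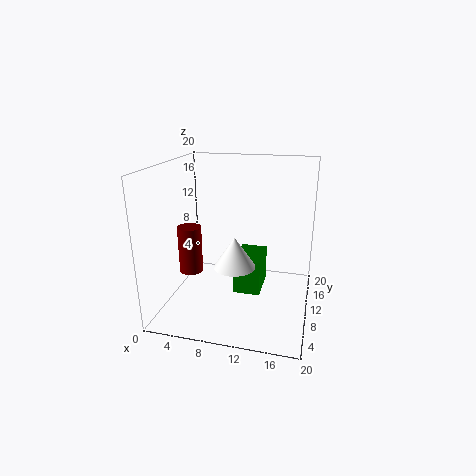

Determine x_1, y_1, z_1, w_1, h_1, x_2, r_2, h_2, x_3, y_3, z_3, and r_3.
x_1 = 9; y_1 = 11; z_1 = 0.5; w_1 = 4; h_1 = 5.5; x_2 = 9.5; r_2 = 3; h_2 = 4.5; x_3 = 5; y_3 = 5; z_3 = 7; r_3 = 1.5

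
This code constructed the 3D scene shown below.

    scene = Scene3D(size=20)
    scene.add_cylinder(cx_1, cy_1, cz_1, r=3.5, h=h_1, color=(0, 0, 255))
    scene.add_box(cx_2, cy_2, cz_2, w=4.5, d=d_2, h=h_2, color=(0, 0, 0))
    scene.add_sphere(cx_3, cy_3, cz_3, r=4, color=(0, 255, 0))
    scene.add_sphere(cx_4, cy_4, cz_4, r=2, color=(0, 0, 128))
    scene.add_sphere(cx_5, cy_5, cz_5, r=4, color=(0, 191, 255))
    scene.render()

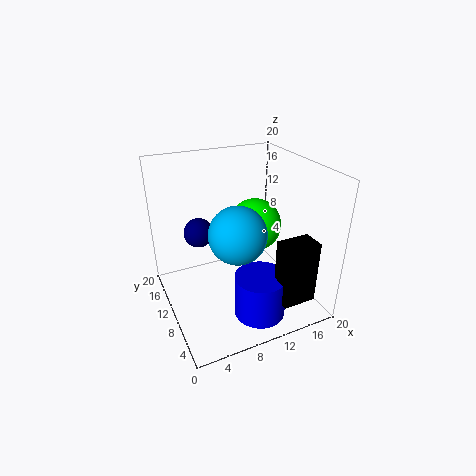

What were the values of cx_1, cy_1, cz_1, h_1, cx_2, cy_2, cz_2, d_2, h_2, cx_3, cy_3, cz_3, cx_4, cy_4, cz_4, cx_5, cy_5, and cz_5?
cx_1 = 11
cy_1 = 5
cz_1 = 0.5
h_1 = 6
cx_2 = 12.5
cy_2 = 1
cz_2 = 3.5
d_2 = 3
h_2 = 8.5
cx_3 = 14.5
cy_3 = 13.5
cz_3 = 9.5
cx_4 = 5
cy_4 = 12
cz_4 = 11
cx_5 = 9.5
cy_5 = 9
cz_5 = 11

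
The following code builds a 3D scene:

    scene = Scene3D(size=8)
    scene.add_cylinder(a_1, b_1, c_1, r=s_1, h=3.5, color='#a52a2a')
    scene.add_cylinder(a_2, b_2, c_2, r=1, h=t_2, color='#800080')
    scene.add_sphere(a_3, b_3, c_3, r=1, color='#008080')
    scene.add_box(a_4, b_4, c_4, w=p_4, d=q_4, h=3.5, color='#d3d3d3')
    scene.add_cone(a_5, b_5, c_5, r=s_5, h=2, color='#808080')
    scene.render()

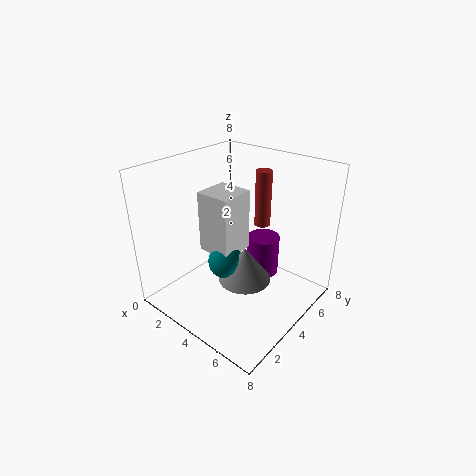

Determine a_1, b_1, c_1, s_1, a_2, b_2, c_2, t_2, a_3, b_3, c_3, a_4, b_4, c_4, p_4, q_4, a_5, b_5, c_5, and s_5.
a_1 = 3.5
b_1 = 7
c_1 = 3.5
s_1 = 0.5
a_2 = 4
b_2 = 6.5
c_2 = 0.5
t_2 = 2.5
a_3 = 3.5
b_3 = 3.5
c_3 = 2.5
a_4 = 2
b_4 = 3
c_4 = 3
p_4 = 2
q_4 = 2
a_5 = 4.5
b_5 = 4
c_5 = 1.5
s_5 = 1.5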